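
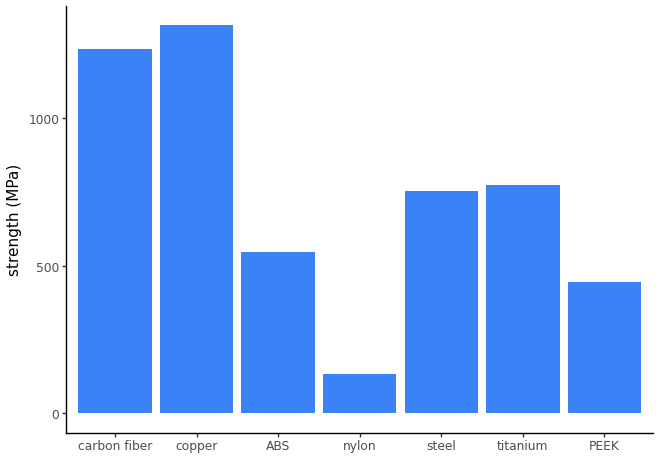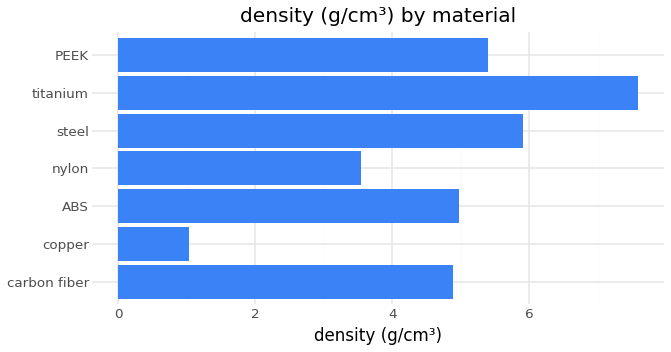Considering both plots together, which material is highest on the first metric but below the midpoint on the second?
Chart 2 median density (g/cm³) ≈ 5; below-median materials: carbon fiber, copper, nylon. Among those, copper has the highest strength (MPa) (≈ 1400).

copper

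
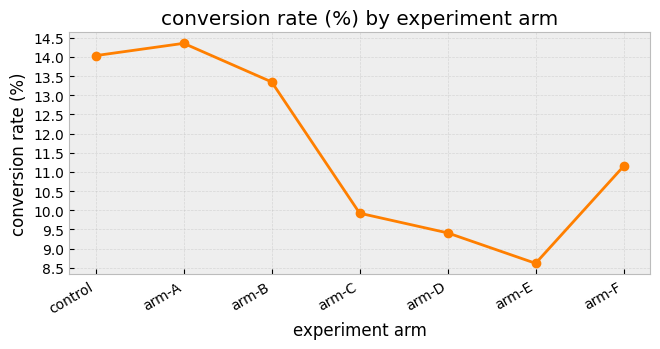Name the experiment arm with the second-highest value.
control

Top 3: arm-A ≈ 14.5, control ≈ 14.0, arm-B ≈ 13.5.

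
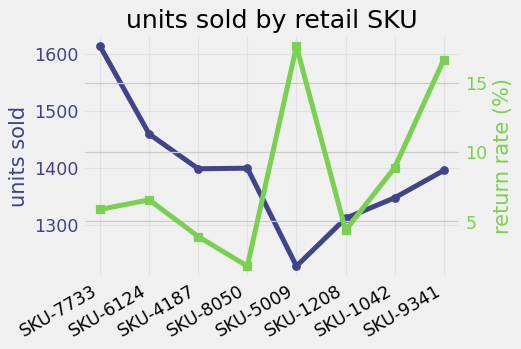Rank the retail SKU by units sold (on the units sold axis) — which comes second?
SKU-6124

Top 3 (on the units sold axis): SKU-7733 ≈ 1600, SKU-6124 ≈ 1450, SKU-8050 ≈ 1400.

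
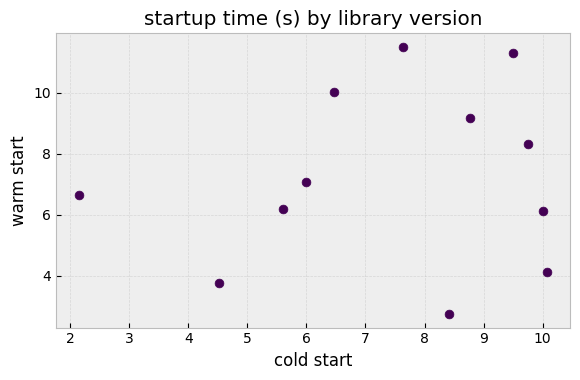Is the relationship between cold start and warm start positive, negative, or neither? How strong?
no clear correlation

Points are roughly uncorrelated; weak (|r| ≈ 0.1).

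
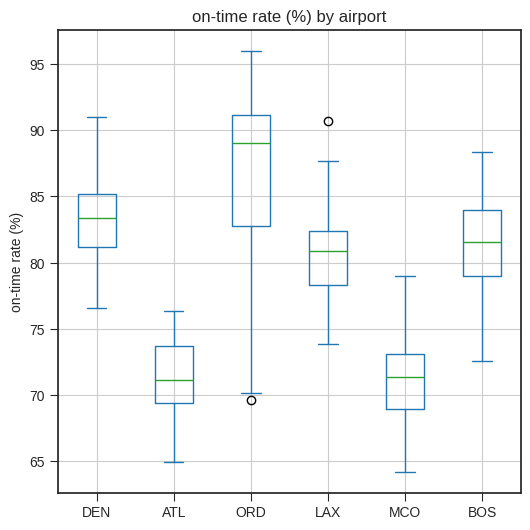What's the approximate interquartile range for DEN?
≈ 4

Q3 ≈ 86, Q1 ≈ 82; IQR ≈ 4.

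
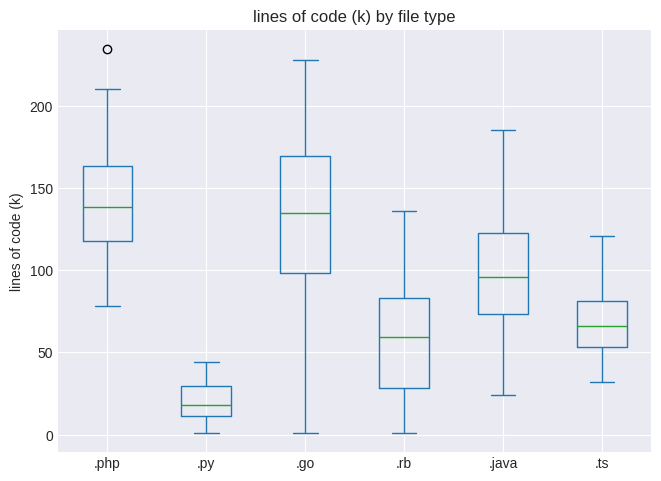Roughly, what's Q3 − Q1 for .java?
Q3 ≈ 120, Q1 ≈ 80; IQR ≈ 40.

≈ 40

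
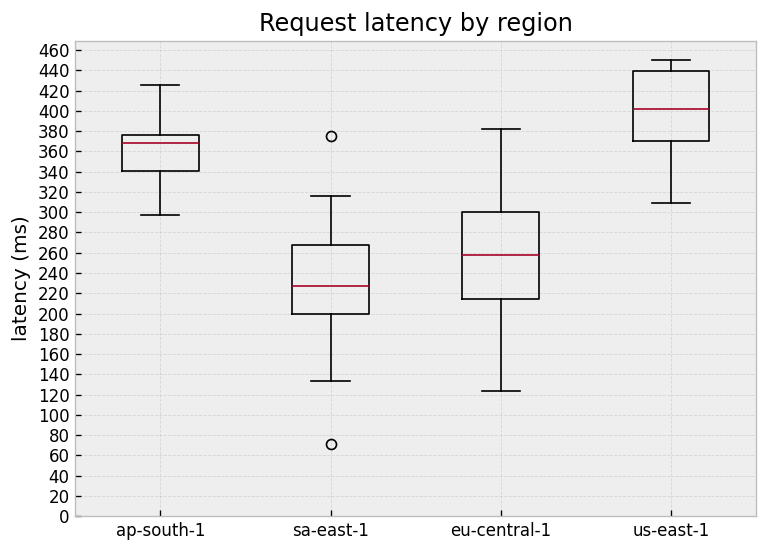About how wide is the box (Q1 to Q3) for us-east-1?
Q3 ≈ 440, Q1 ≈ 380; IQR ≈ 60.

≈ 60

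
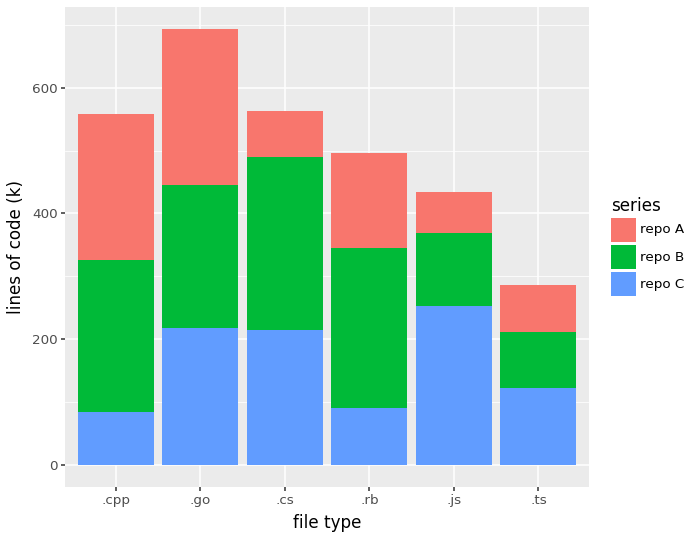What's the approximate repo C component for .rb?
repo C top ≈ 100, bottom ≈ 0; segment ≈ 100.

≈ 100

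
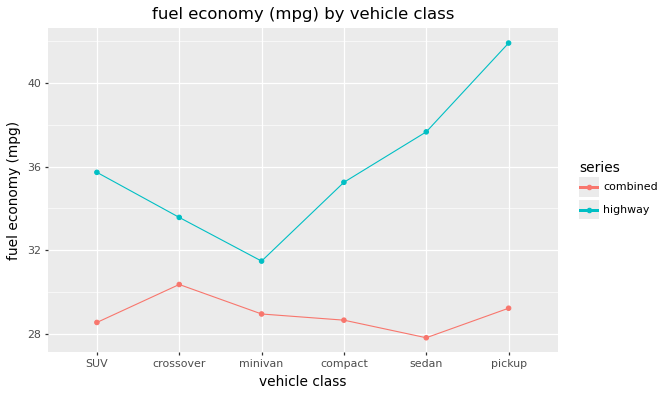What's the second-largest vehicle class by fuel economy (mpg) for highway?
sedan

Top 3 for highway: pickup ≈ 42, sedan ≈ 38, SUV ≈ 36.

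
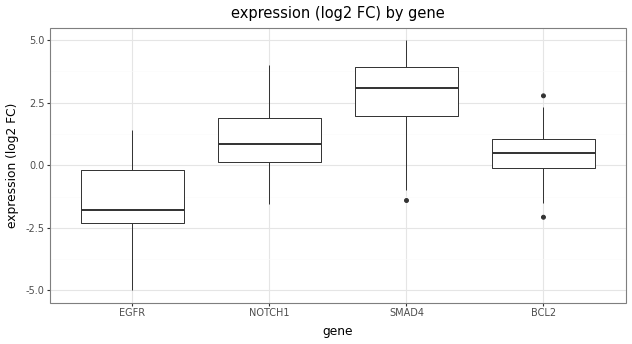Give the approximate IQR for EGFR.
Q3 ≈ 0.0, Q1 ≈ -2.5; IQR ≈ 2.5.

≈ 2.5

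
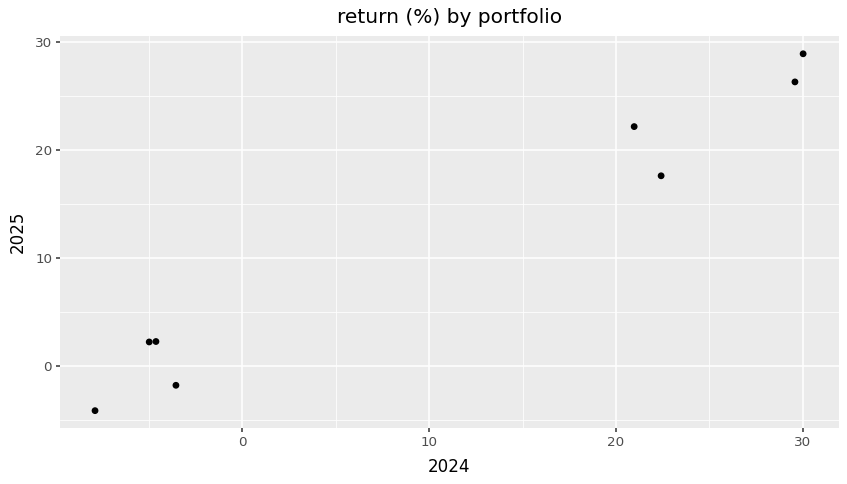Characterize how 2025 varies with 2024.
positive, strong

Points are positively correlated; strong (|r| ≈ 1.0).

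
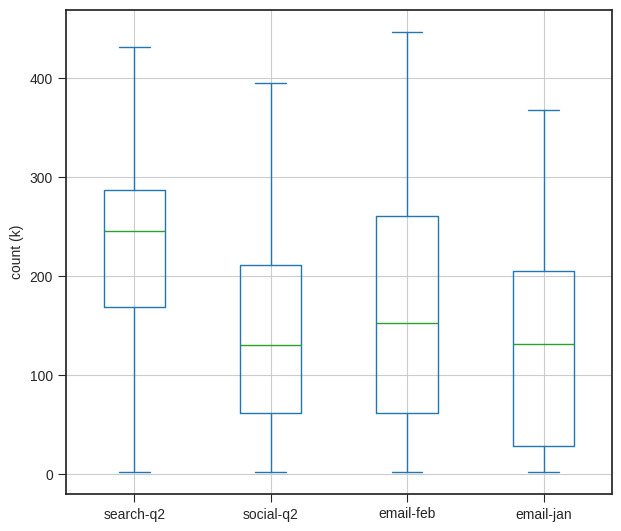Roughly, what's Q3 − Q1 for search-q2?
≈ 120

Q3 ≈ 280, Q1 ≈ 160; IQR ≈ 120.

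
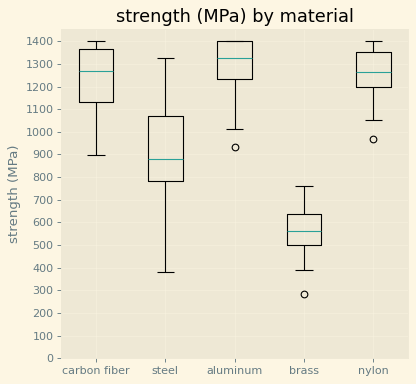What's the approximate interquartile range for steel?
≈ 300

Q3 ≈ 1100, Q1 ≈ 800; IQR ≈ 300.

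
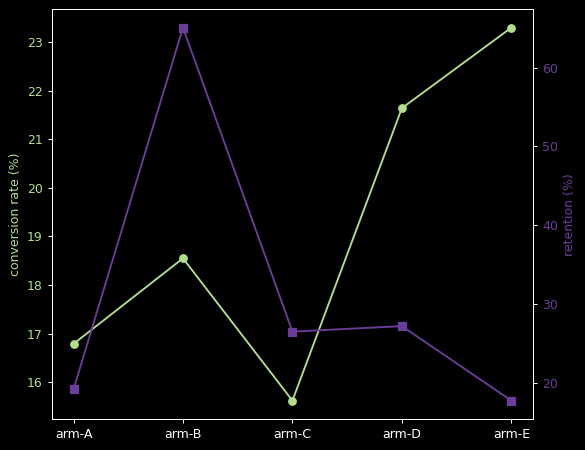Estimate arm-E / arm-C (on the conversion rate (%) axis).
≈ 1.44×

arm-E ≈ 23, arm-C ≈ 16; 23/16 ≈ 1.44.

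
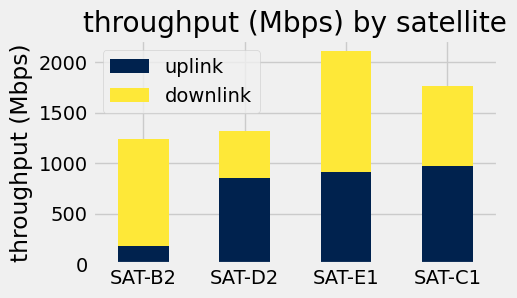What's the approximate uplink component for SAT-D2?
≈ 800

uplink top ≈ 800, bottom ≈ 0; segment ≈ 800.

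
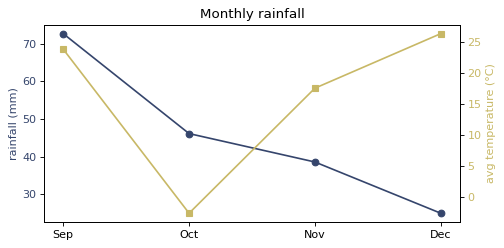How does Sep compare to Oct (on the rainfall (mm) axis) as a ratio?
≈ 1.67×

Sep ≈ 75, Oct ≈ 45; 75/45 ≈ 1.67.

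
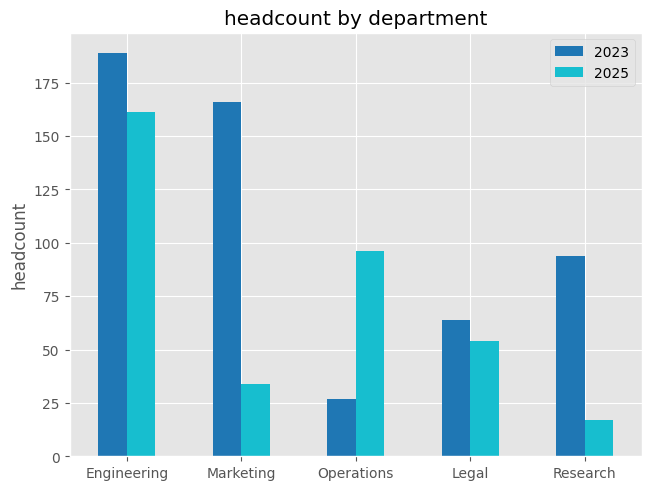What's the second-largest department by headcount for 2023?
Marketing

Top 3 for 2023: Engineering ≈ 180, Marketing ≈ 160, Research ≈ 100.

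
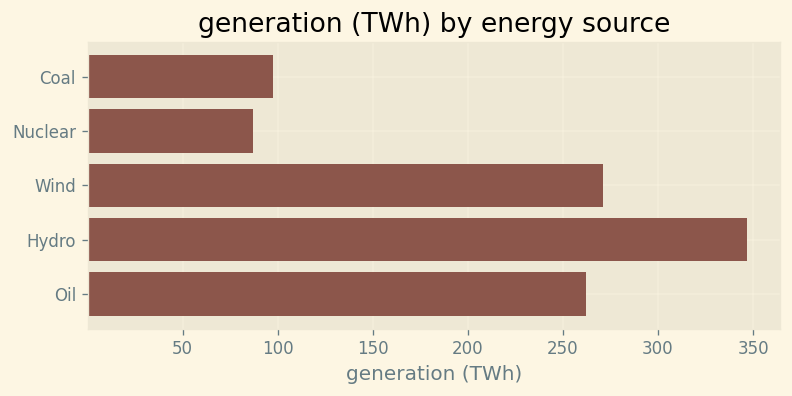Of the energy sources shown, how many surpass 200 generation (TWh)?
Above 200: Wind, Hydro, Oil.

3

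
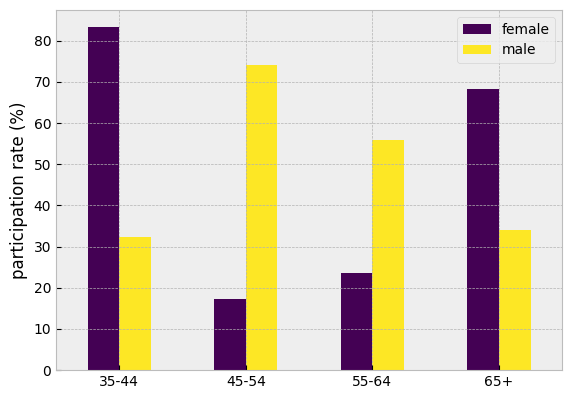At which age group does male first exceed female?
45-54

35-44: male ≈ 30 vs female ≈ 80 (not yet); 45-54: male ≈ 70 vs female ≈ 20 (first crossover).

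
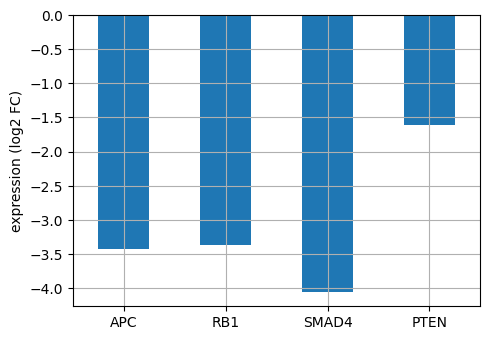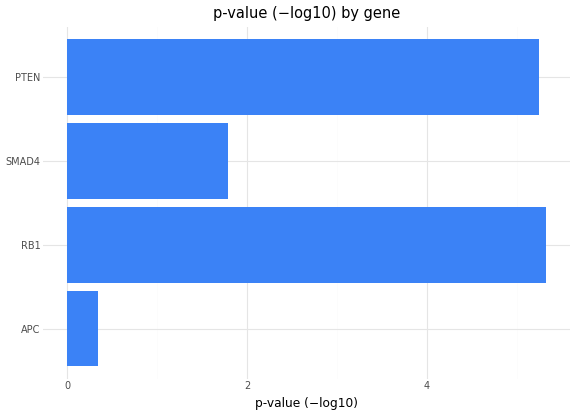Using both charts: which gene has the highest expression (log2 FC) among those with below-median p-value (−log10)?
APC

Chart 2 median p-value (−log10) ≈ 3.5; below-median genes: APC, SMAD4. Among those, APC has the highest expression (log2 FC) (≈ -3).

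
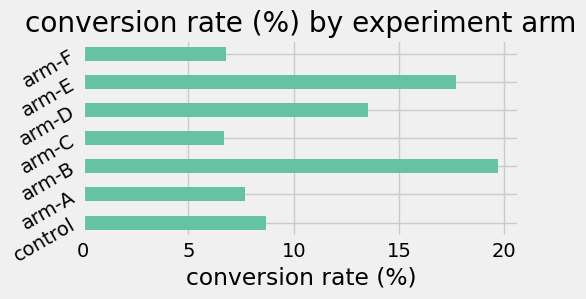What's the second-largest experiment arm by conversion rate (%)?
arm-E

Top 3: arm-B ≈ 20, arm-E ≈ 18, arm-D ≈ 14.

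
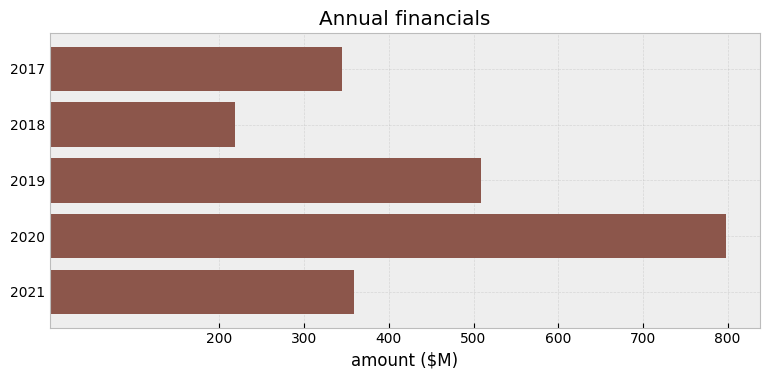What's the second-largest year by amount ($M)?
2019

Top 3: 2020 ≈ 800, 2019 ≈ 500, 2021 ≈ 400.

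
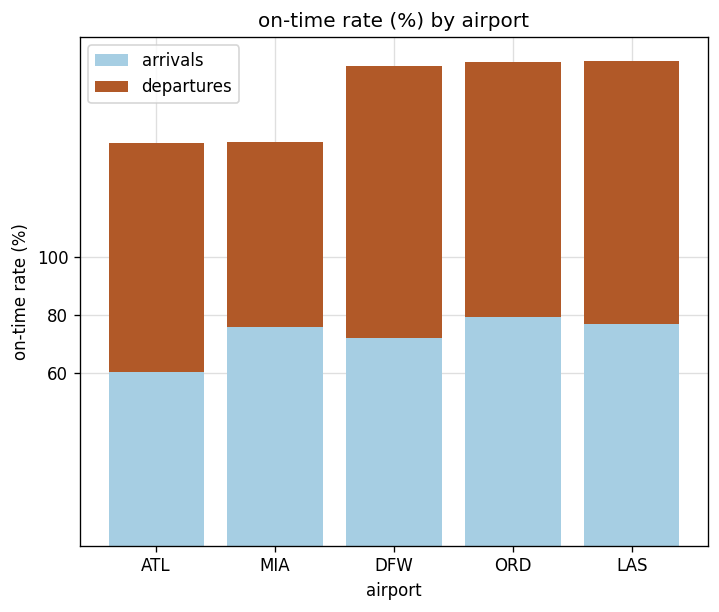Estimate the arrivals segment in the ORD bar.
arrivals top ≈ 80, bottom ≈ 0; segment ≈ 80.

≈ 80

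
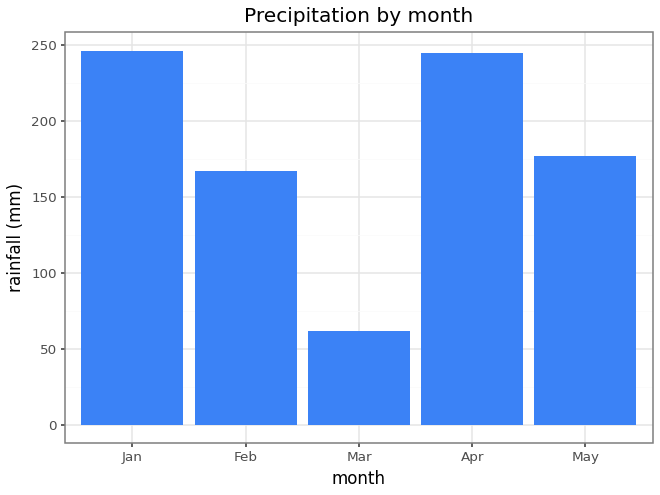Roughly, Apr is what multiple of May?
≈ 1.43×

Apr ≈ 250, May ≈ 175; 250/175 ≈ 1.43.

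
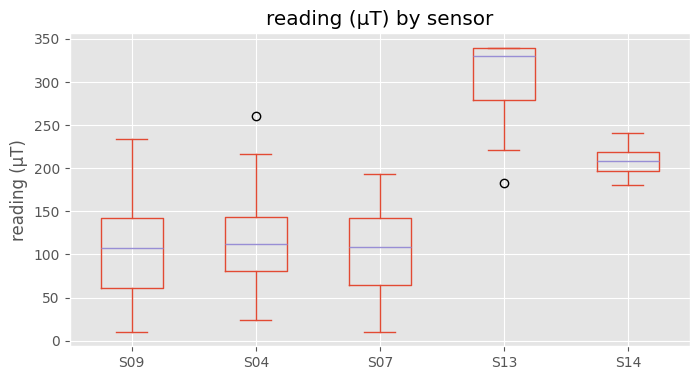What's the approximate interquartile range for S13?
≈ 60

Q3 ≈ 340, Q1 ≈ 280; IQR ≈ 60.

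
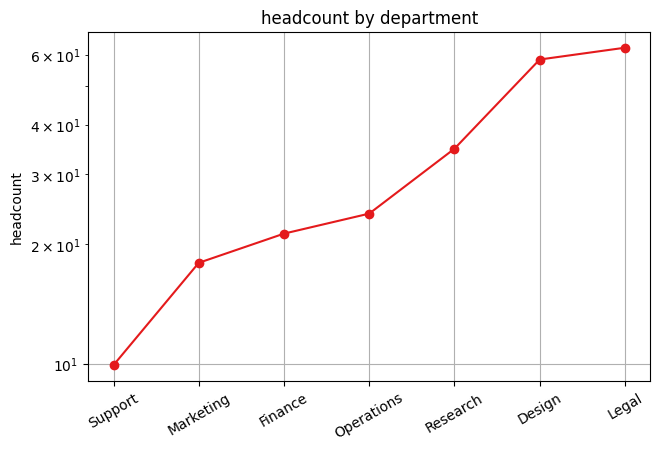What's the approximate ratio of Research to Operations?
Research ≈ 35, Operations ≈ 25; 35/25 ≈ 1.4.

≈ 1.4×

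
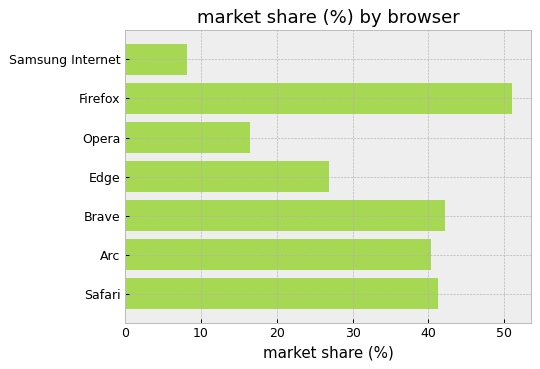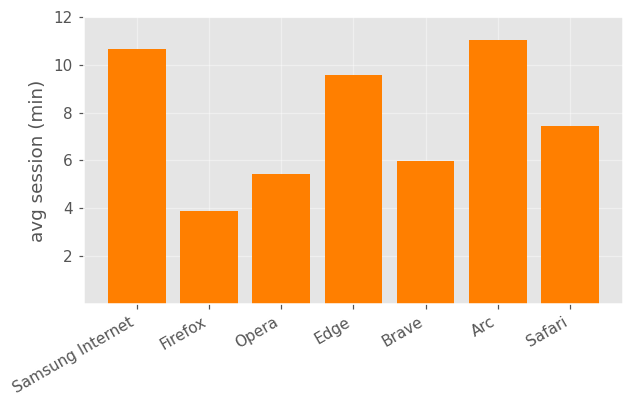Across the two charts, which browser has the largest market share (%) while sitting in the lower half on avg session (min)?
Chart 2 median avg session (min) ≈ 8; below-median browsers: Firefox, Opera, Brave. Among those, Firefox has the highest market share (%) (≈ 50).

Firefox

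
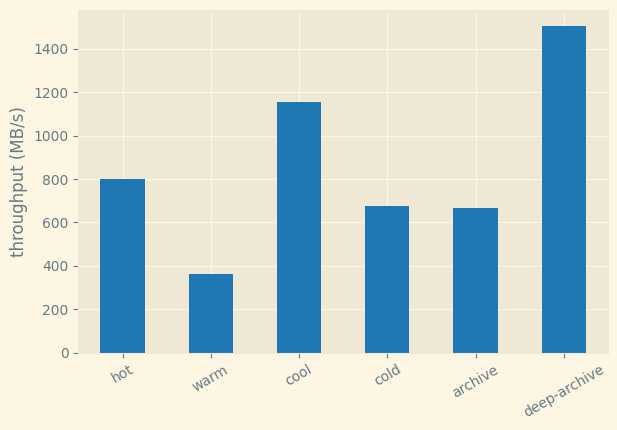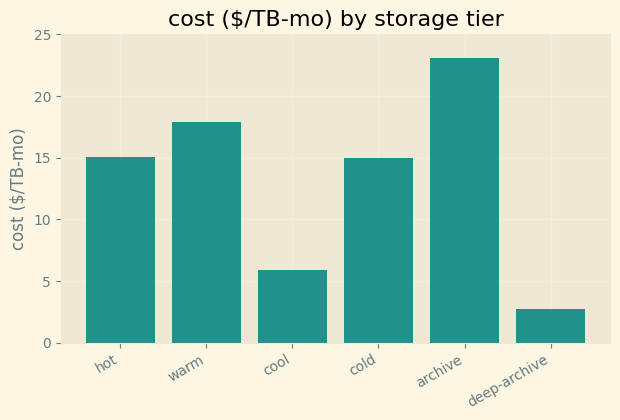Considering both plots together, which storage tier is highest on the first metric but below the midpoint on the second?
Chart 2 median cost ($/TB-mo) ≈ 15; below-median storage tiers: cool, cold, deep-archive. Among those, deep-archive has the highest throughput (MB/s) (≈ 1600).

deep-archive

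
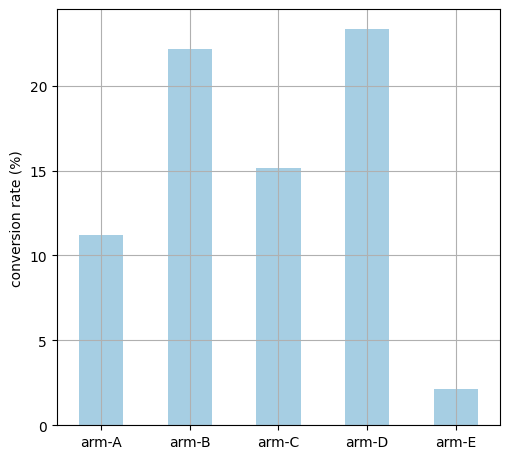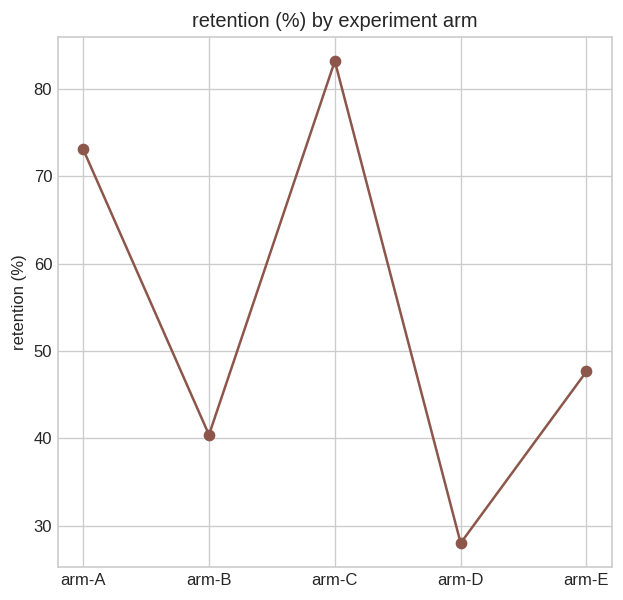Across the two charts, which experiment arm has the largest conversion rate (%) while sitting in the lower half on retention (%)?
Chart 2 median retention (%) ≈ 50; below-median experiment arms: arm-B, arm-D. Among those, arm-D has the highest conversion rate (%) (≈ 25).

arm-D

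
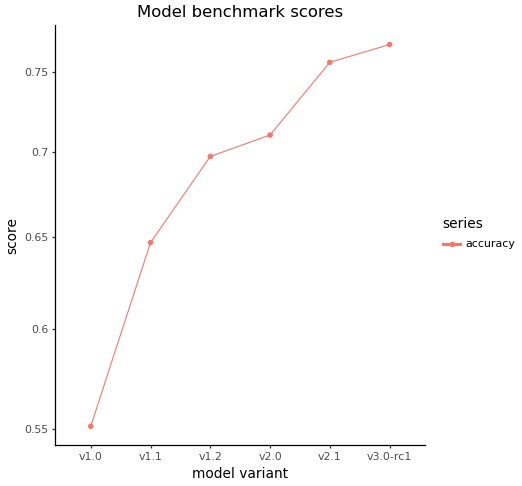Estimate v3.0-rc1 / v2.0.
v3.0-rc1 ≈ 0.76, v2.0 ≈ 0.72; 0.76/0.72 ≈ 1.06.

≈ 1.06×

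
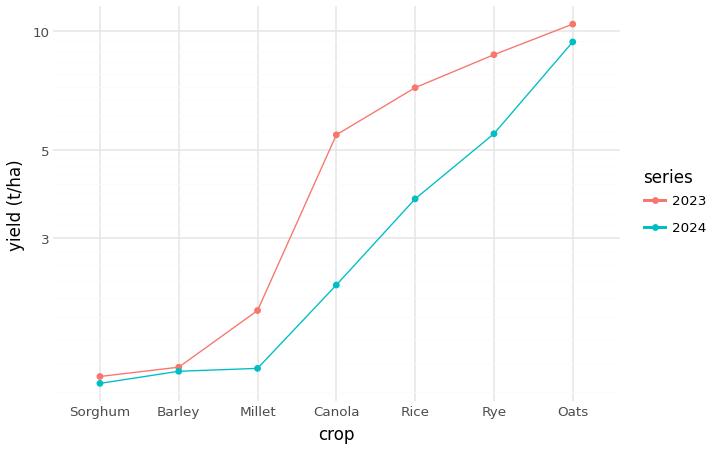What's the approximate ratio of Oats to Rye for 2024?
Oats ≈ 9, Rye ≈ 5; 9/5 ≈ 1.8.

≈ 1.8×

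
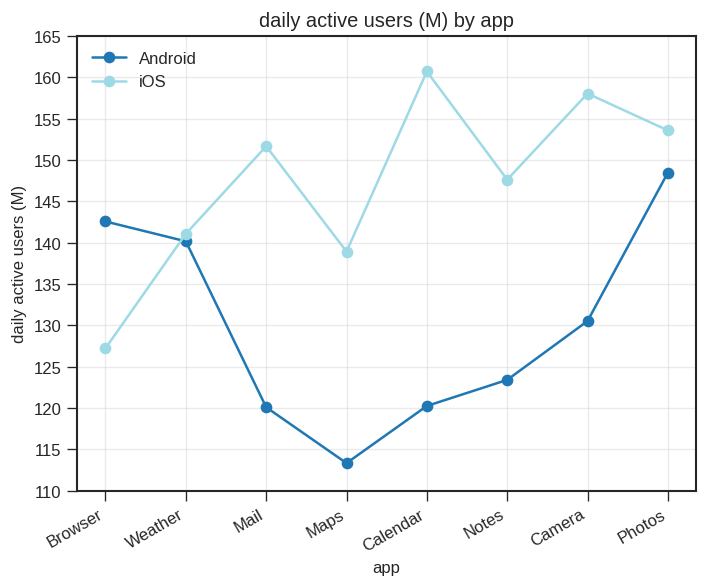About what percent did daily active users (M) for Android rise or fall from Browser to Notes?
≈ -13.8%

Browser ≈ 145, Notes ≈ 125; (125 − 145) / 145 ≈ -13.8%.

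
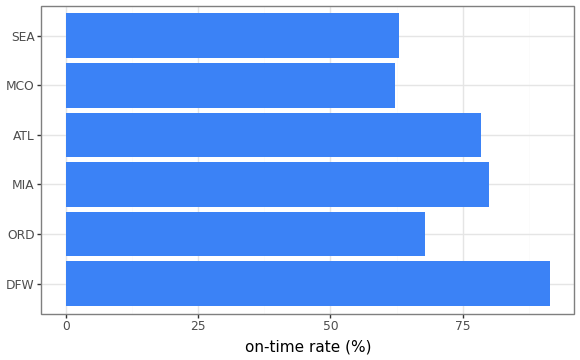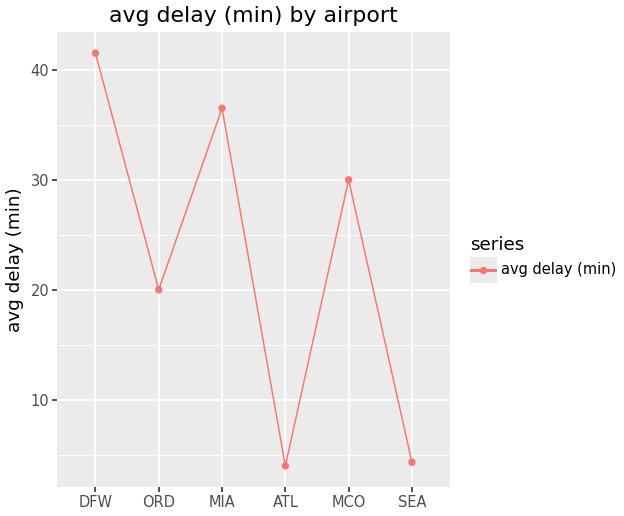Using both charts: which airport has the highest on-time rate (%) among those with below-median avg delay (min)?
ATL

Chart 2 median avg delay (min) ≈ 25; below-median airports: ORD, ATL, SEA. Among those, ATL has the highest on-time rate (%) (≈ 80).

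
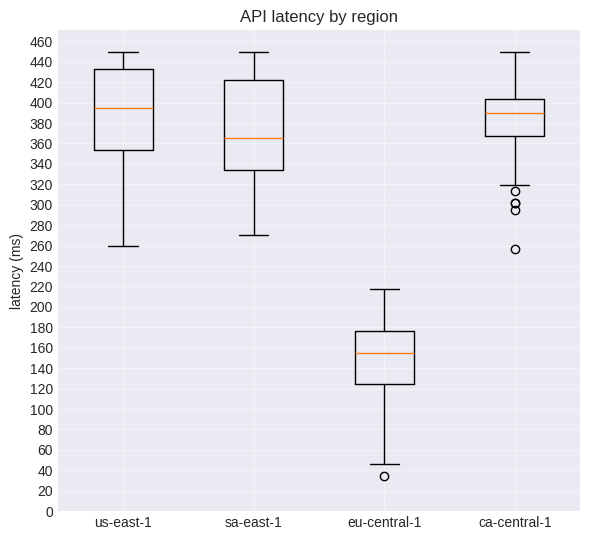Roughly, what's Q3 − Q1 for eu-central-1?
≈ 60

Q3 ≈ 180, Q1 ≈ 120; IQR ≈ 60.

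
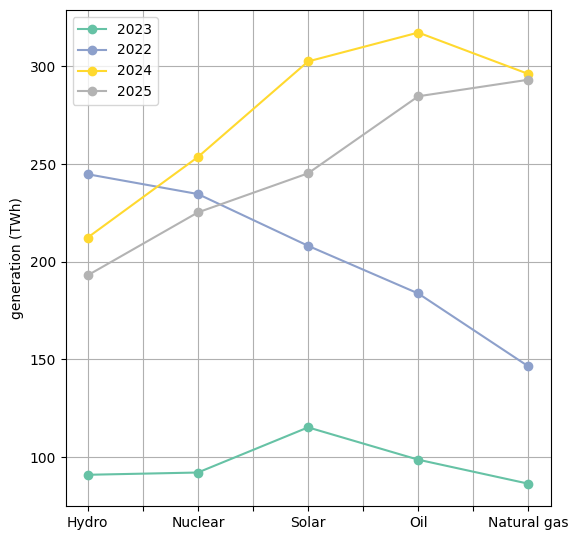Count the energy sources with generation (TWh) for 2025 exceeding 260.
2

Above 260: Oil, Natural gas.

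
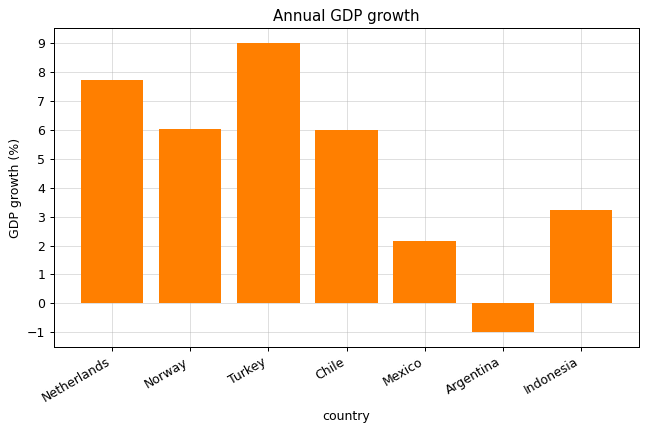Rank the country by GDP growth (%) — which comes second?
Netherlands

Top 3: Turkey ≈ 9, Netherlands ≈ 8, Norway ≈ 6.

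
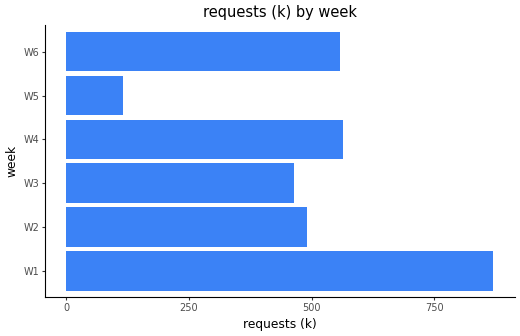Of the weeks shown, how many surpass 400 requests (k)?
Above 400: W1, W2, W3, W4, W6.

5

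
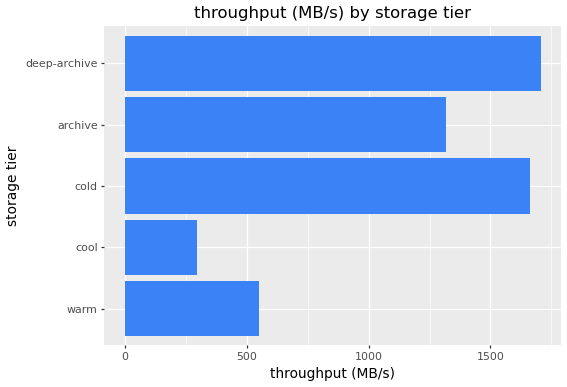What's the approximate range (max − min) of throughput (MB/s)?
Max deep-archive ≈ 1800, min cool ≈ 200; range ≈ 1600.

≈ 1600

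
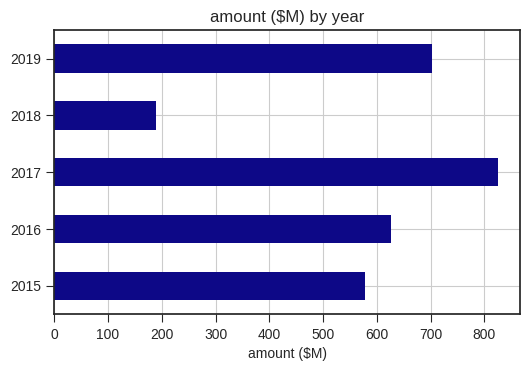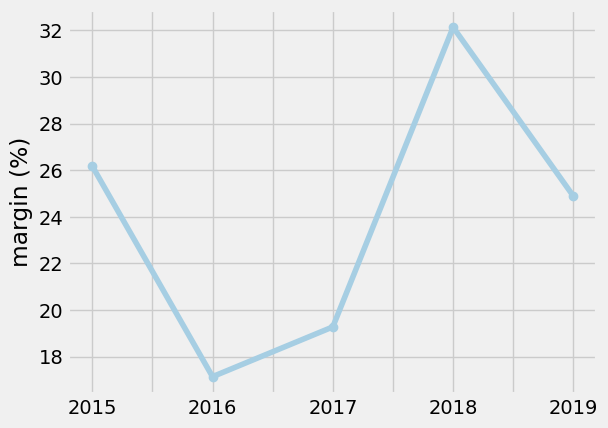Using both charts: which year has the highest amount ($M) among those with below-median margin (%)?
2017

Chart 2 median margin (%) ≈ 25; below-median years: 2016, 2017. Among those, 2017 has the highest amount ($M) (≈ 800).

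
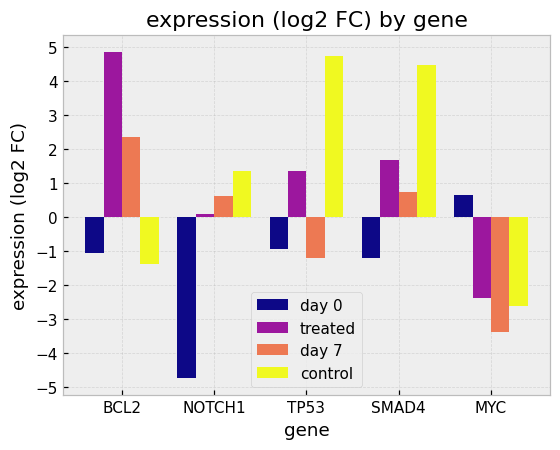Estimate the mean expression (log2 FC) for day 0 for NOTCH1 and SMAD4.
≈ -3

(-5 + -1) / 2 ≈ -3.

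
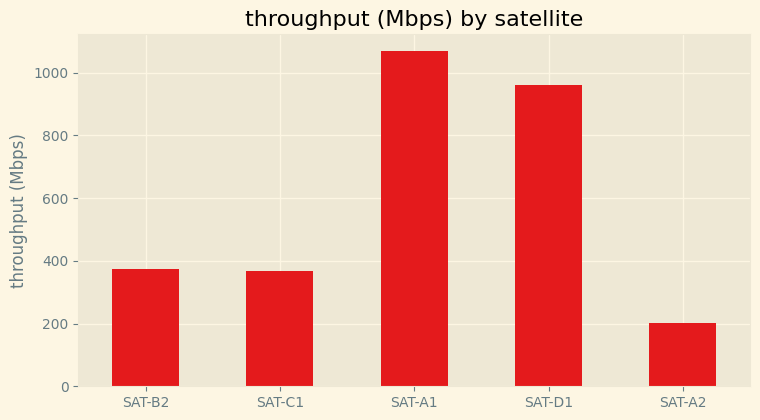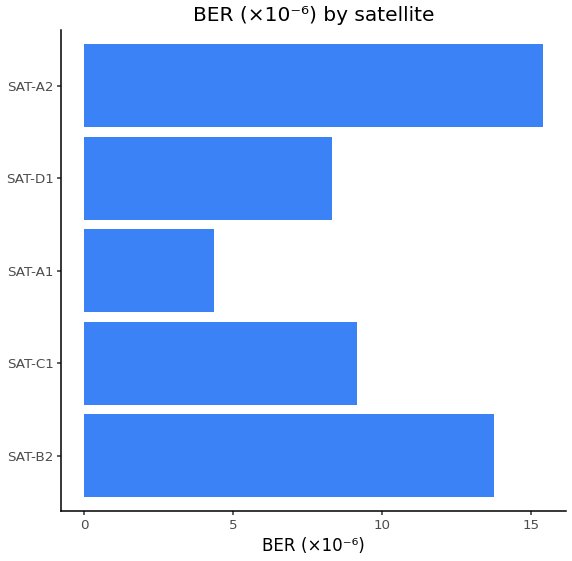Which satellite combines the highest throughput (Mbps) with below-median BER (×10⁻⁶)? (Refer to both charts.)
Chart 2 median BER (×10⁻⁶) ≈ 10; below-median satellites: SAT-A1, SAT-D1. Among those, SAT-A1 has the highest throughput (Mbps) (≈ 1100).

SAT-A1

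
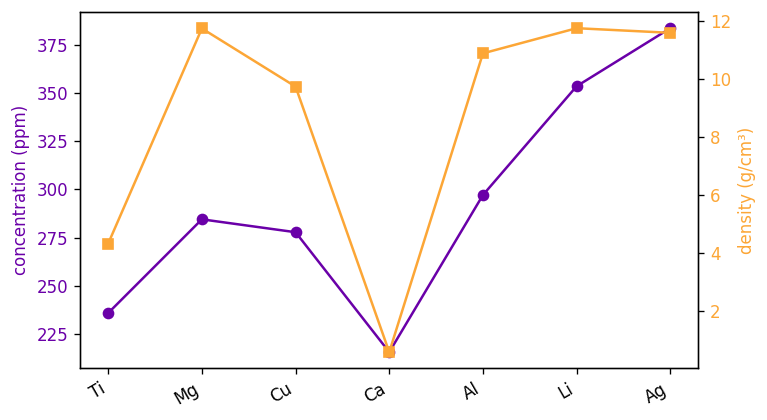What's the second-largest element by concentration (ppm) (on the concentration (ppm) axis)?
Top 3 (on the concentration (ppm) axis): Ag ≈ 380, Li ≈ 360, Al ≈ 300.

Li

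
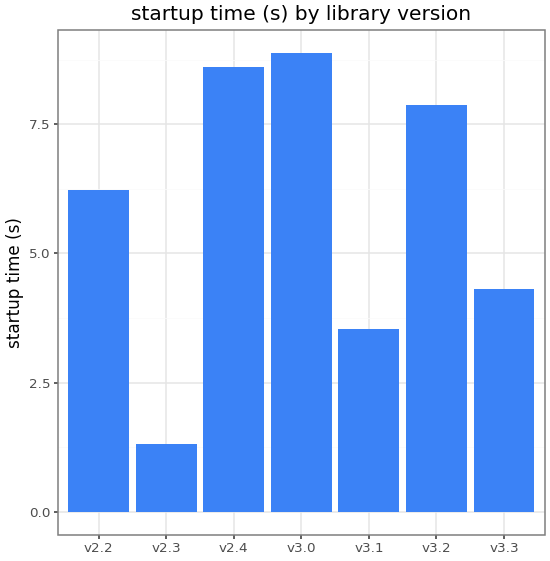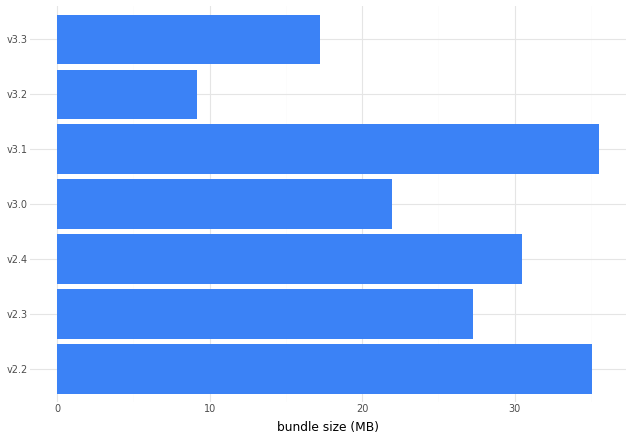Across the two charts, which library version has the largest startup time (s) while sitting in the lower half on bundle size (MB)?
Chart 2 median bundle size (MB) ≈ 25; below-median library versions: v3.0, v3.2, v3.3. Among those, v3.0 has the highest startup time (s) (≈ 9).

v3.0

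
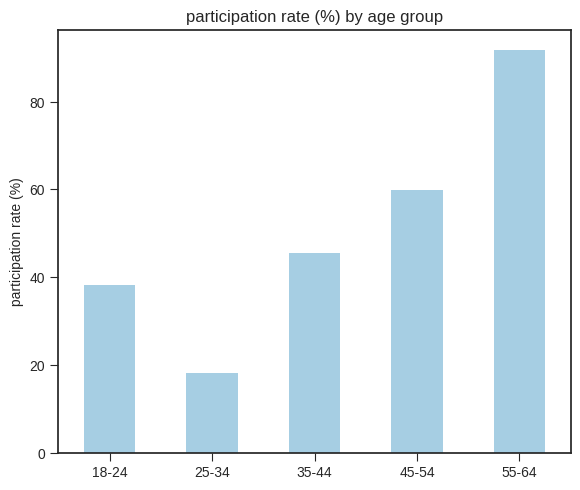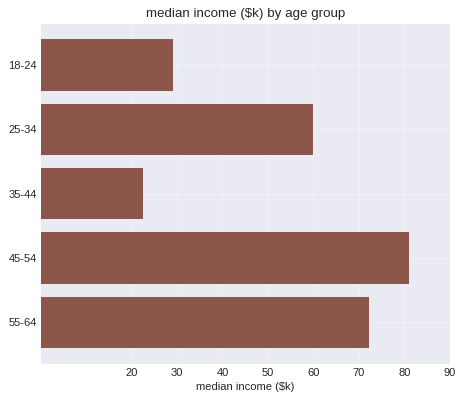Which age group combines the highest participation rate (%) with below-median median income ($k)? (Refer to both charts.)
35-44

Chart 2 median median income ($k) ≈ 60; below-median age groups: 18-24, 35-44. Among those, 35-44 has the highest participation rate (%) (≈ 50).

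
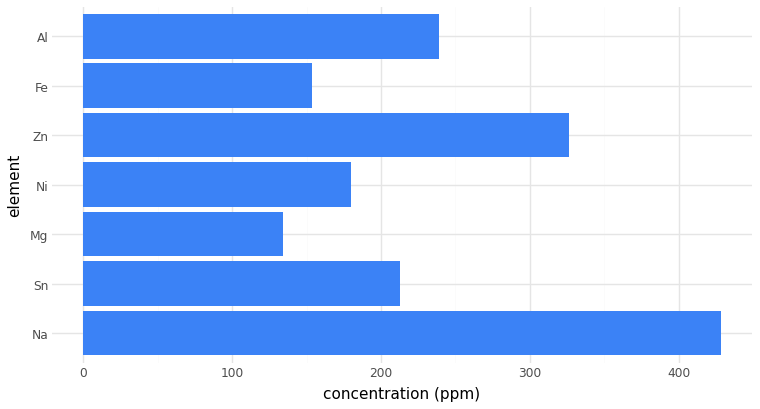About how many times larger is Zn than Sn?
Zn ≈ 350, Sn ≈ 200; 350/200 ≈ 1.75.

≈ 1.75×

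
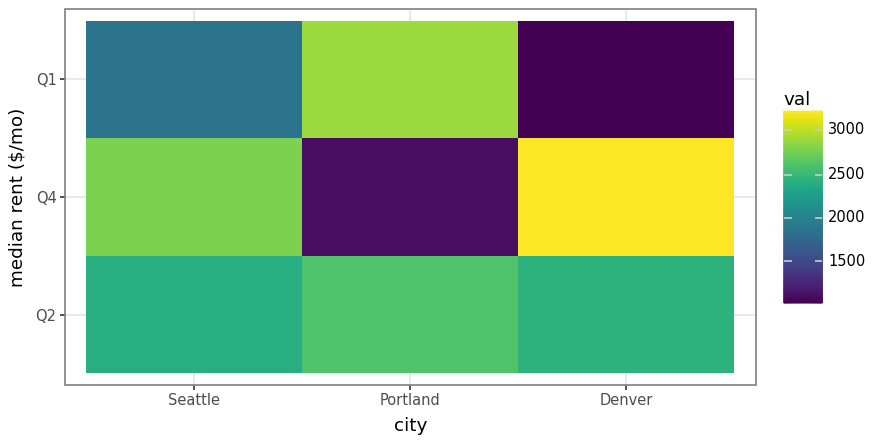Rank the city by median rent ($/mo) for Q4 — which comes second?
Seattle

Top 3 for Q4: Denver ≈ 3200, Seattle ≈ 2800, Portland ≈ 1000.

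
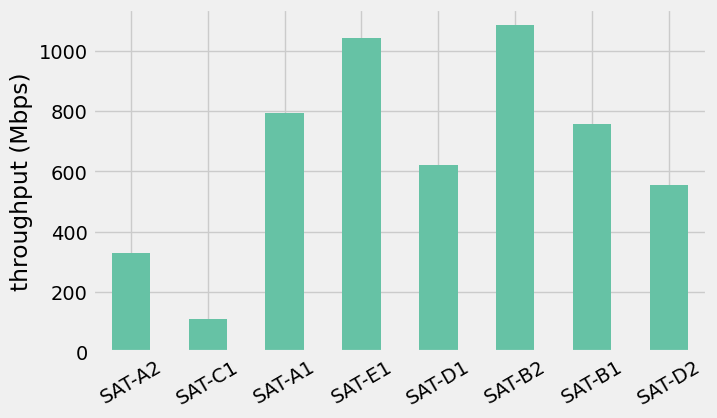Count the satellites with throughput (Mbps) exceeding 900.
Above 900: SAT-E1, SAT-B2.

2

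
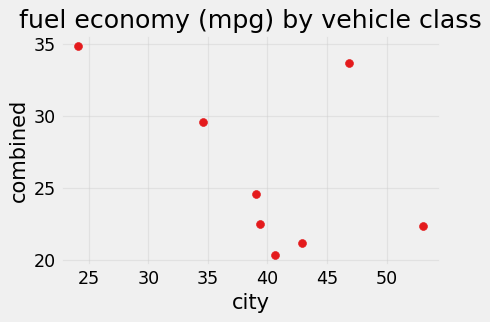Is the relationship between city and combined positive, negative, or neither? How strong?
Points are negatively correlated; moderate (|r| ≈ 0.5).

negative, moderate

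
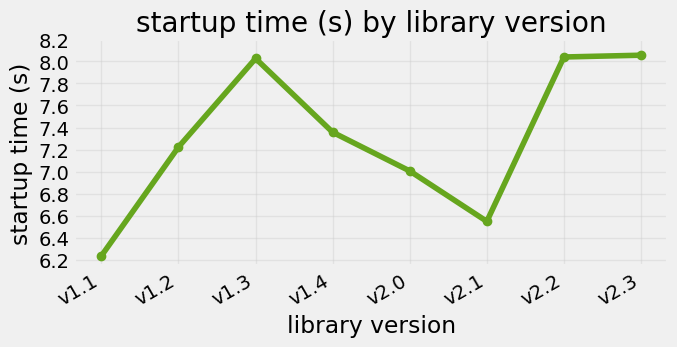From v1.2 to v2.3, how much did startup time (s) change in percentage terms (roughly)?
≈ +11.1%

v1.2 ≈ 7.2, v2.3 ≈ 8.0; (8.0 − 7.2) / 7.2 ≈ +11.1%.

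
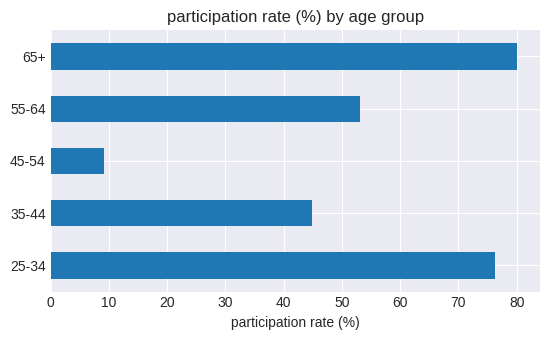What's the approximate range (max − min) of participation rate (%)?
Max 65+ ≈ 80, min 45-54 ≈ 10; range ≈ 70.

≈ 70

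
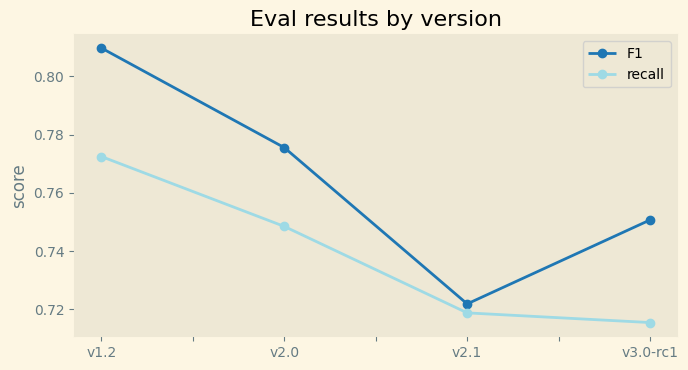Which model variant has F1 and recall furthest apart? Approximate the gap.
v1.2, ≈ 0.04

v1.2: F1 ≈ 0.81, recall ≈ 0.77 → gap ≈ 0.04. Next-largest (v3.0-rc1) is only ≈ 0.03.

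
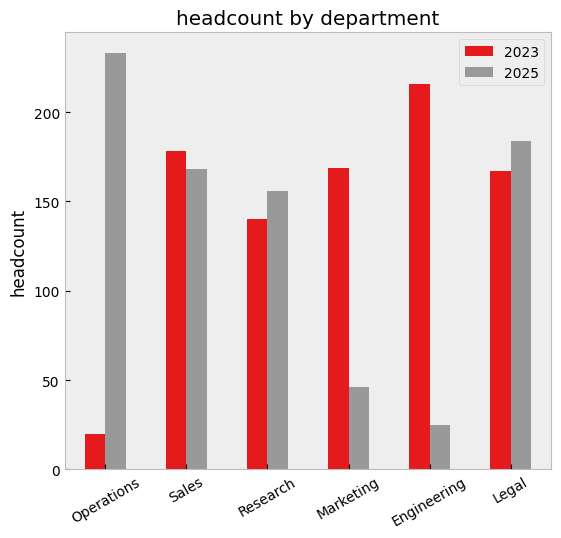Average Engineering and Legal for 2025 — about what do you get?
(20 + 180) / 2 ≈ 100.

≈ 100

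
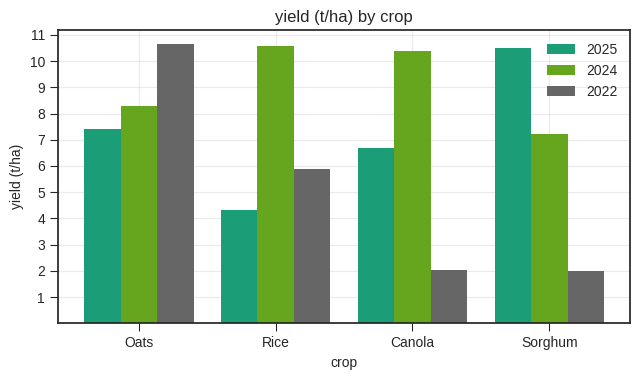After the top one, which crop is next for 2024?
Canola

Top 3 for 2024: Rice ≈ 11, Canola ≈ 10, Oats ≈ 8.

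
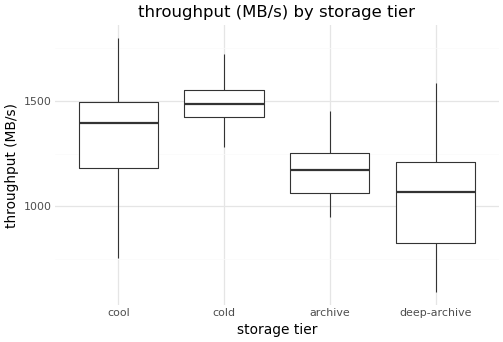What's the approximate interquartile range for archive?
Q3 ≈ 1250, Q1 ≈ 1050; IQR ≈ 200.

≈ 200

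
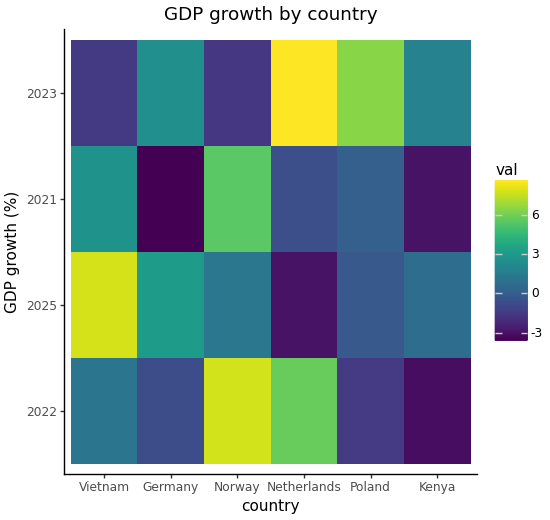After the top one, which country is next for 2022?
Top 3 for 2022: Norway ≈ 8, Netherlands ≈ 6, Vietnam ≈ 2.

Netherlands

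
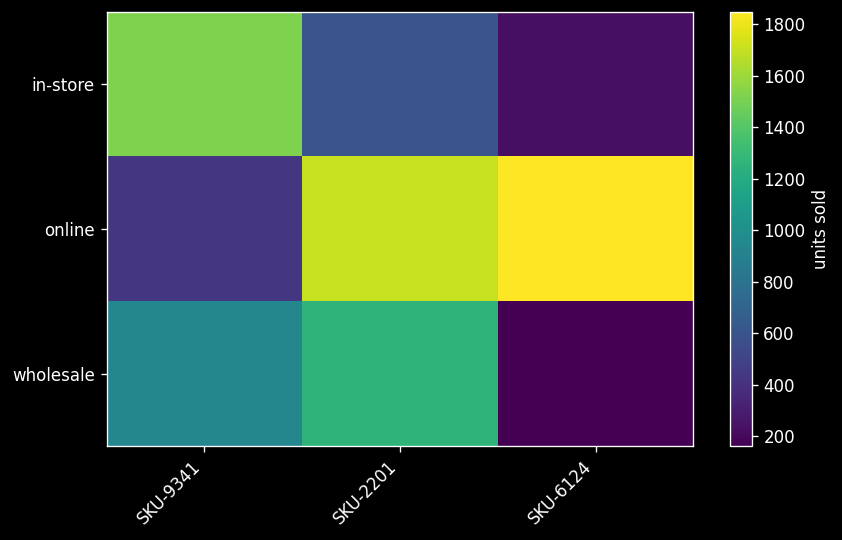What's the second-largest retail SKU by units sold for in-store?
SKU-2201

Top 3 for in-store: SKU-9341 ≈ 1600, SKU-2201 ≈ 600, SKU-6124 ≈ 200.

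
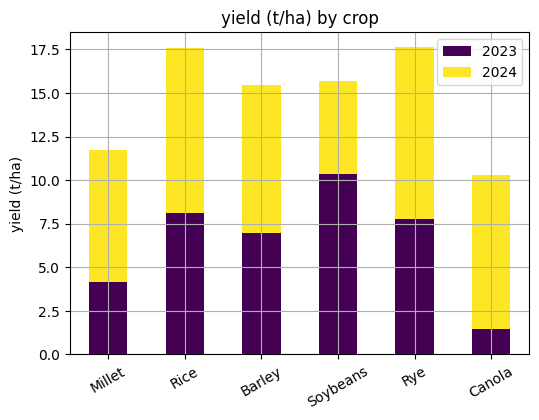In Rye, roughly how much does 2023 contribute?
2023 top ≈ 8, bottom ≈ 0; segment ≈ 8.

≈ 8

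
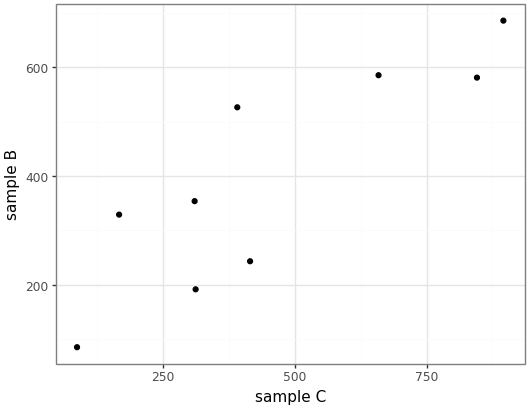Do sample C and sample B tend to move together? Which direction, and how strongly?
positive, strong

Points are positively correlated; strong (|r| ≈ 0.9).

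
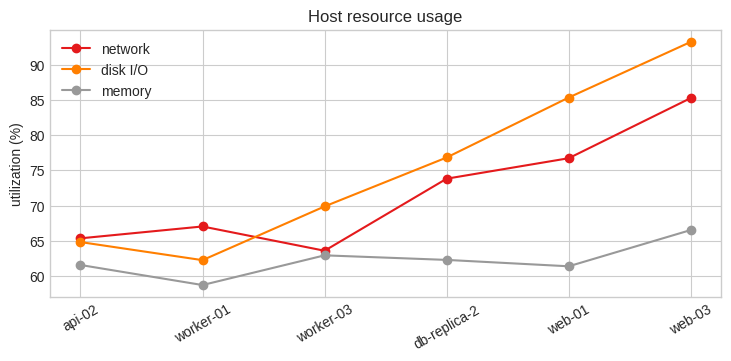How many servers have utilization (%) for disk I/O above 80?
Above 80: web-01, web-03.

2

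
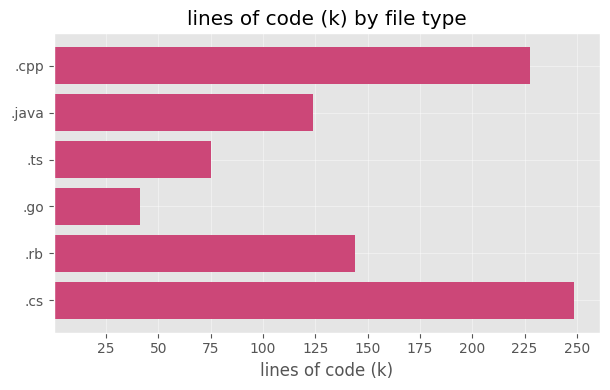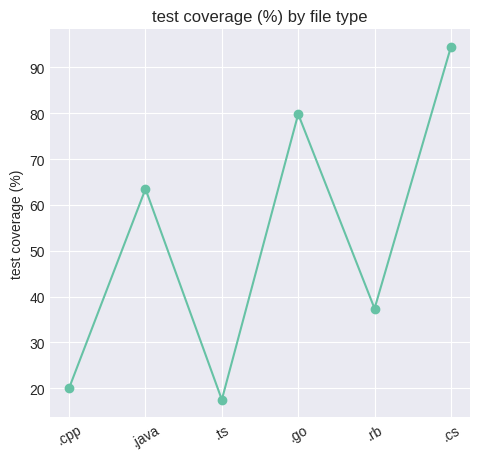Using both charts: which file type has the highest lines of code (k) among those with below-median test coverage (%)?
Chart 2 median test coverage (%) ≈ 50; below-median file types: .cpp, .ts, .rb. Among those, .cpp has the highest lines of code (k) (≈ 225).

.cpp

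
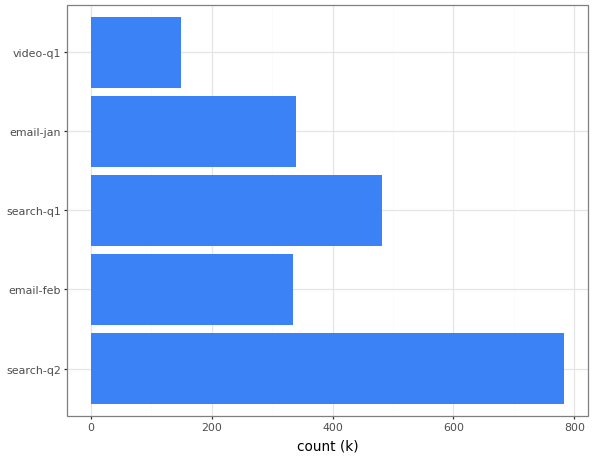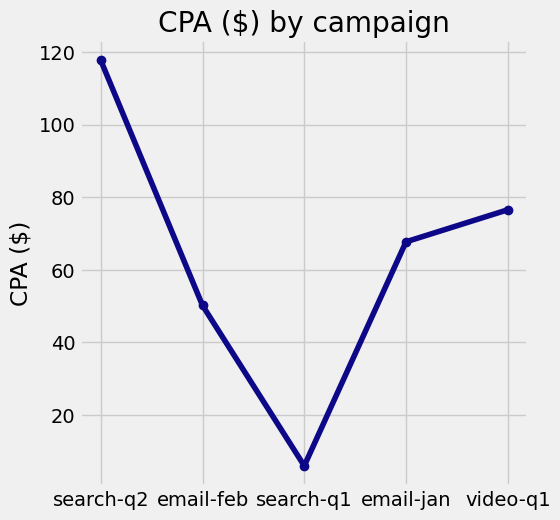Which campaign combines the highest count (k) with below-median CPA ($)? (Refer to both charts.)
Chart 2 median CPA ($) ≈ 60; below-median campaigns: email-feb, search-q1. Among those, search-q1 has the highest count (k) (≈ 500).

search-q1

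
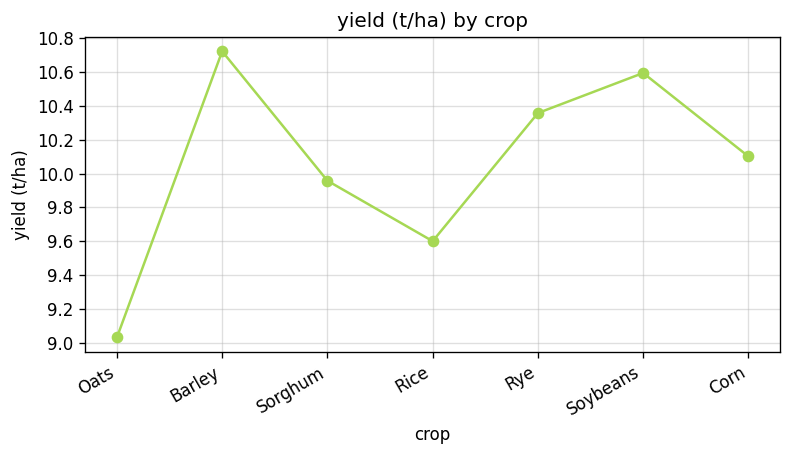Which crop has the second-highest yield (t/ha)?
Soybeans

Top 3: Barley ≈ 10.8, Soybeans ≈ 10.6, Rye ≈ 10.4.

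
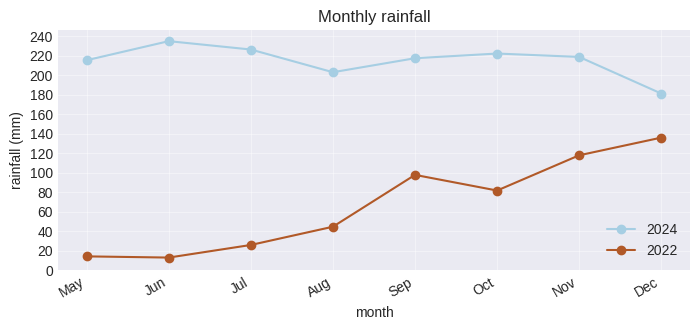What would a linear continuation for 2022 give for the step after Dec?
Last three: 80, 120, 140 → slope ≈ 30/step → next ≈ 170.

≈ 170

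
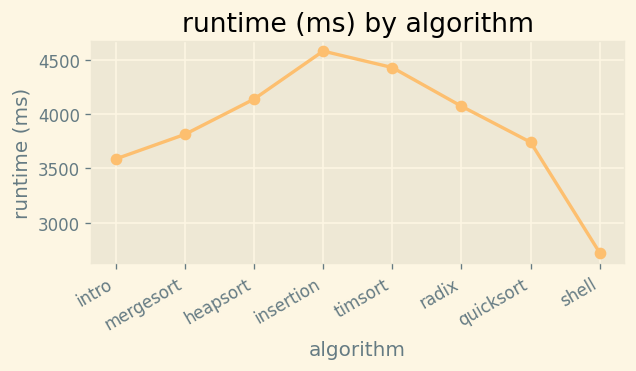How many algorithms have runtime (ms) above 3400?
7

Above 3400: intro, mergesort, heapsort, insertion, timsort, radix, quicksort.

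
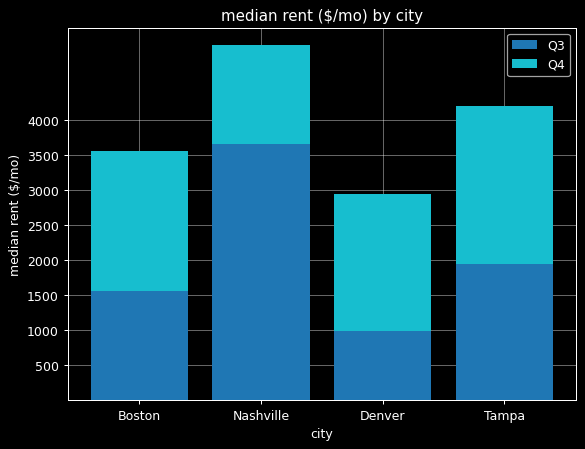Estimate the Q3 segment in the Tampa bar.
Q3 top ≈ 2000, bottom ≈ 0; segment ≈ 2000.

≈ 2000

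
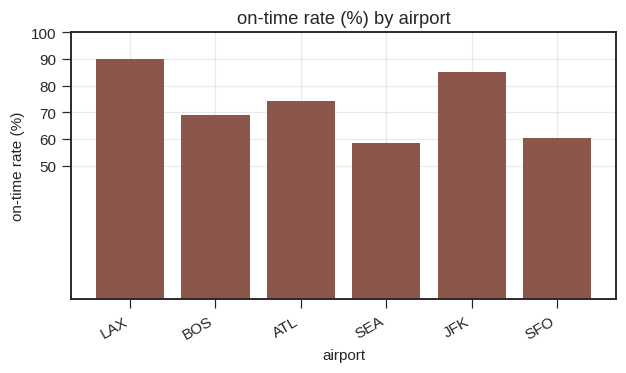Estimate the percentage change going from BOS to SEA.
BOS ≈ 70, SEA ≈ 60; (60 − 70) / 70 ≈ -14.3%.

≈ -14.3%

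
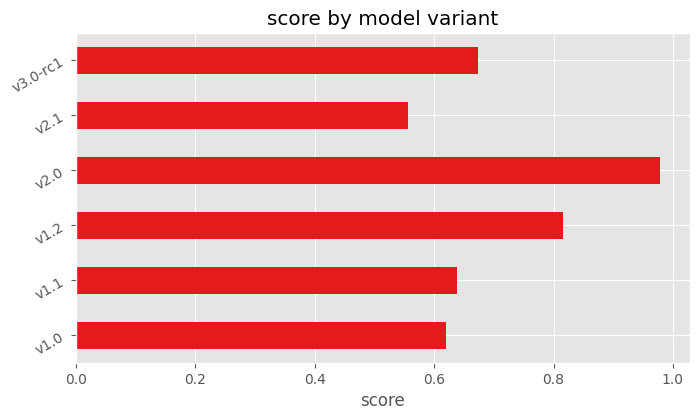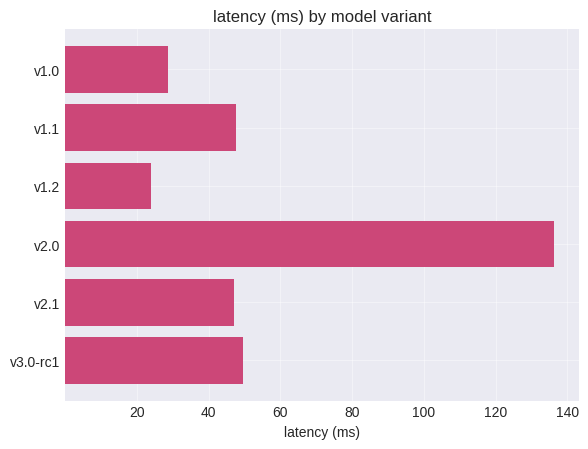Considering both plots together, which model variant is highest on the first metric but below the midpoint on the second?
Chart 2 median latency (ms) ≈ 40; below-median model variants: v1.0, v1.2, v2.1. Among those, v1.2 has the highest score (≈ 0.8).

v1.2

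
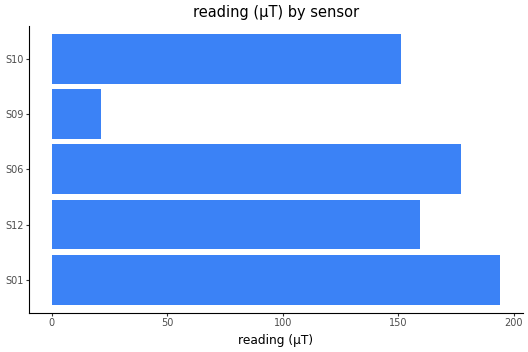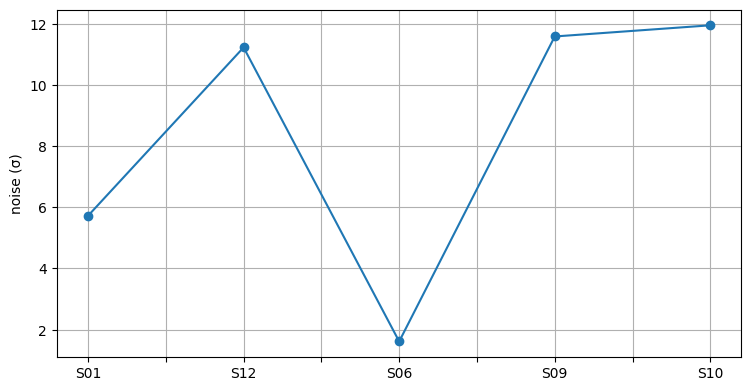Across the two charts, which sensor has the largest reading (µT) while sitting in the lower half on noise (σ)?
Chart 2 median noise (σ) ≈ 12; below-median sensors: S01, S06. Among those, S01 has the highest reading (µT) (≈ 200).

S01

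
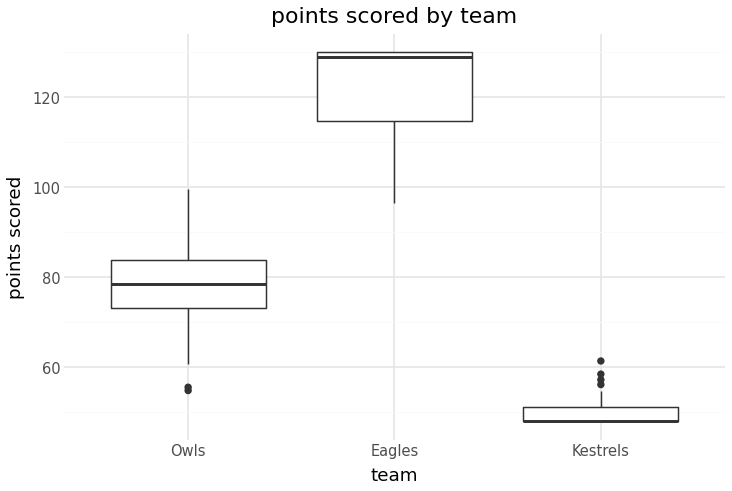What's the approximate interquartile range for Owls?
Q3 ≈ 80, Q1 ≈ 70; IQR ≈ 10.

≈ 10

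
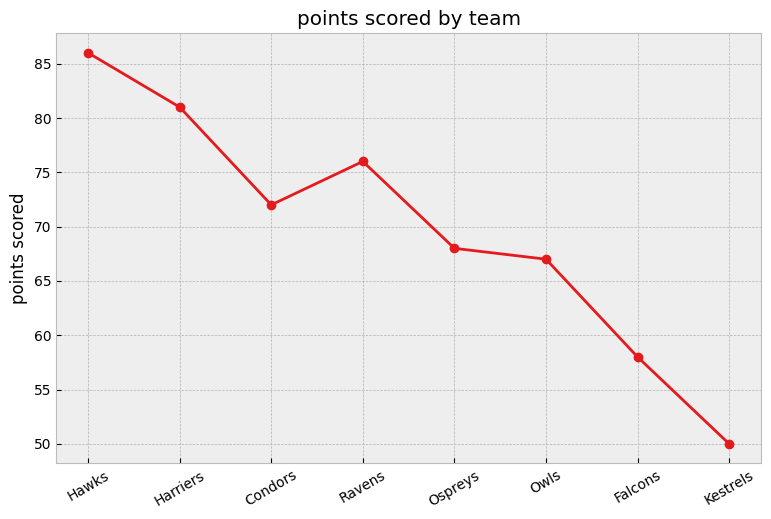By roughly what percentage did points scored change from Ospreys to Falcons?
≈ -14.3%

Ospreys ≈ 70, Falcons ≈ 60; (60 − 70) / 70 ≈ -14.3%.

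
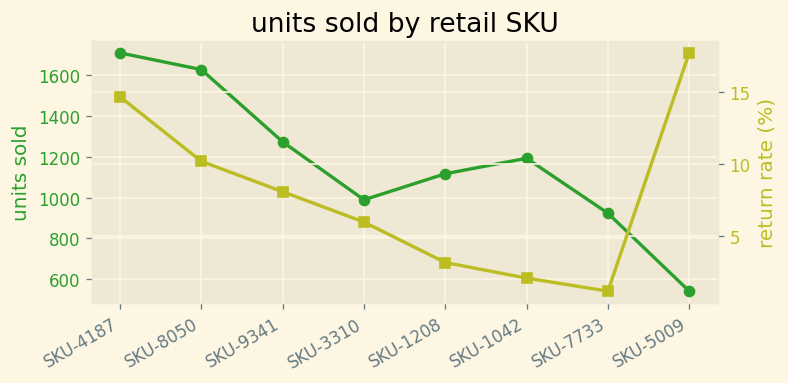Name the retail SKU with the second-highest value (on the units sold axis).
Top 3 (on the units sold axis): SKU-4187 ≈ 1700, SKU-8050 ≈ 1600, SKU-9341 ≈ 1300.

SKU-8050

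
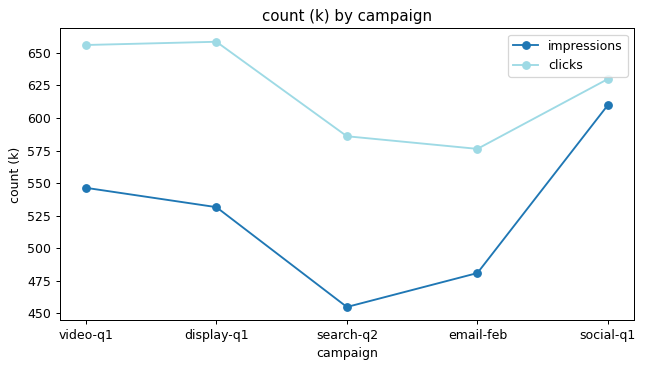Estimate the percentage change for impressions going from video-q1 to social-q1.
video-q1 ≈ 540, social-q1 ≈ 620; (620 − 540) / 540 ≈ +14.8%.

≈ +14.8%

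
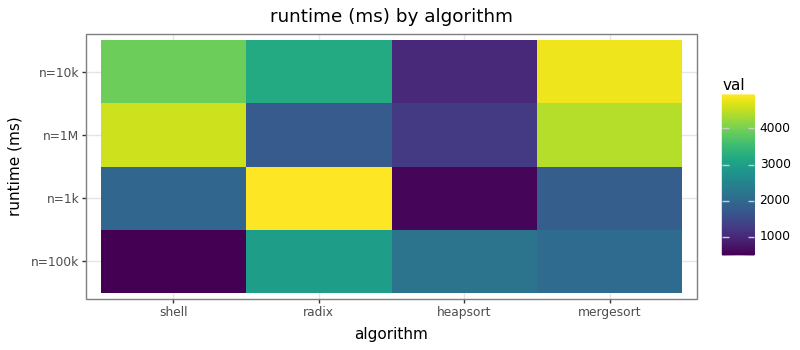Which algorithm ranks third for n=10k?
radix

Top 4 for n=10k: mergesort ≈ 5000, shell ≈ 4000, radix ≈ 3000, heapsort ≈ 1000.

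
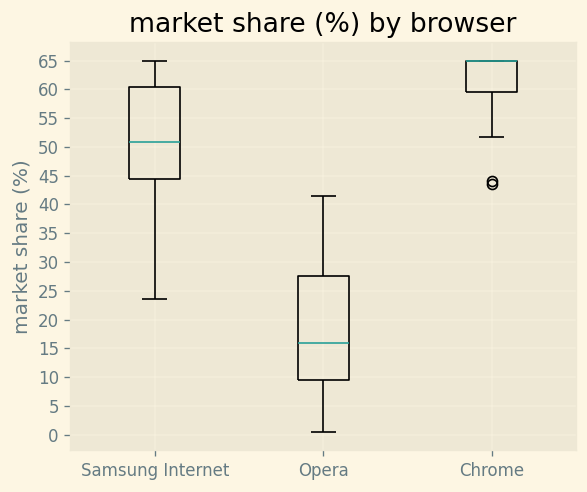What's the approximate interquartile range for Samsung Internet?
≈ 15

Q3 ≈ 60, Q1 ≈ 45; IQR ≈ 15.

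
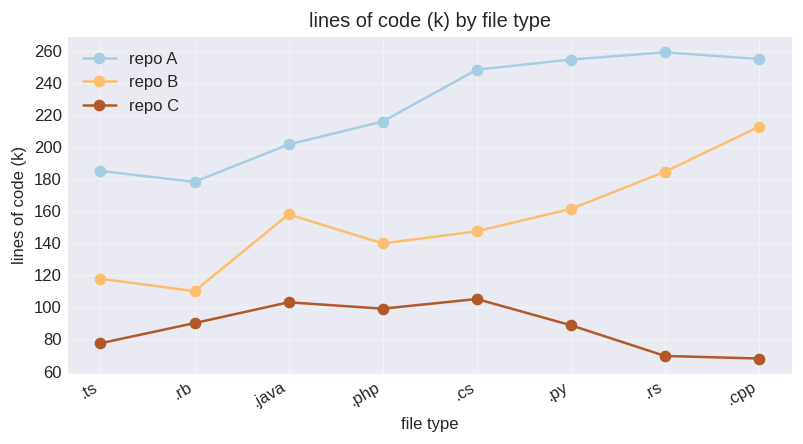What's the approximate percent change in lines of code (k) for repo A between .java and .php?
≈ +10%

.java ≈ 200, .php ≈ 220; (220 − 200) / 200 ≈ +10%.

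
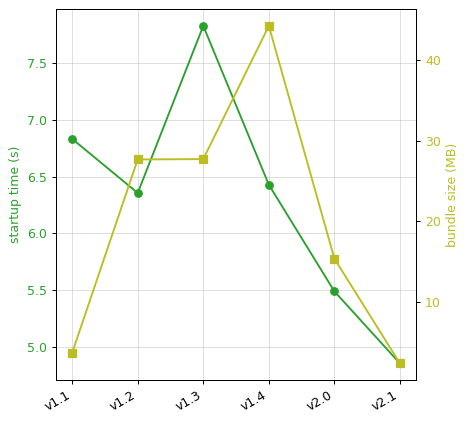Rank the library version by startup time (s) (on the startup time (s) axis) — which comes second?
Top 3 (on the startup time (s) axis): v1.3 ≈ 8.0, v1.1 ≈ 7.0, v1.4 ≈ 6.5.

v1.1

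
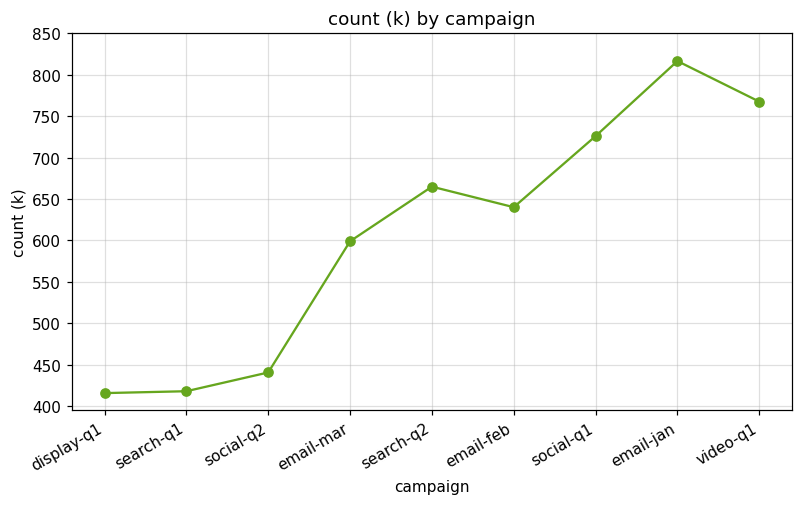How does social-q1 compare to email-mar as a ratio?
≈ 1.25×

social-q1 ≈ 750, email-mar ≈ 600; 750/600 ≈ 1.25.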